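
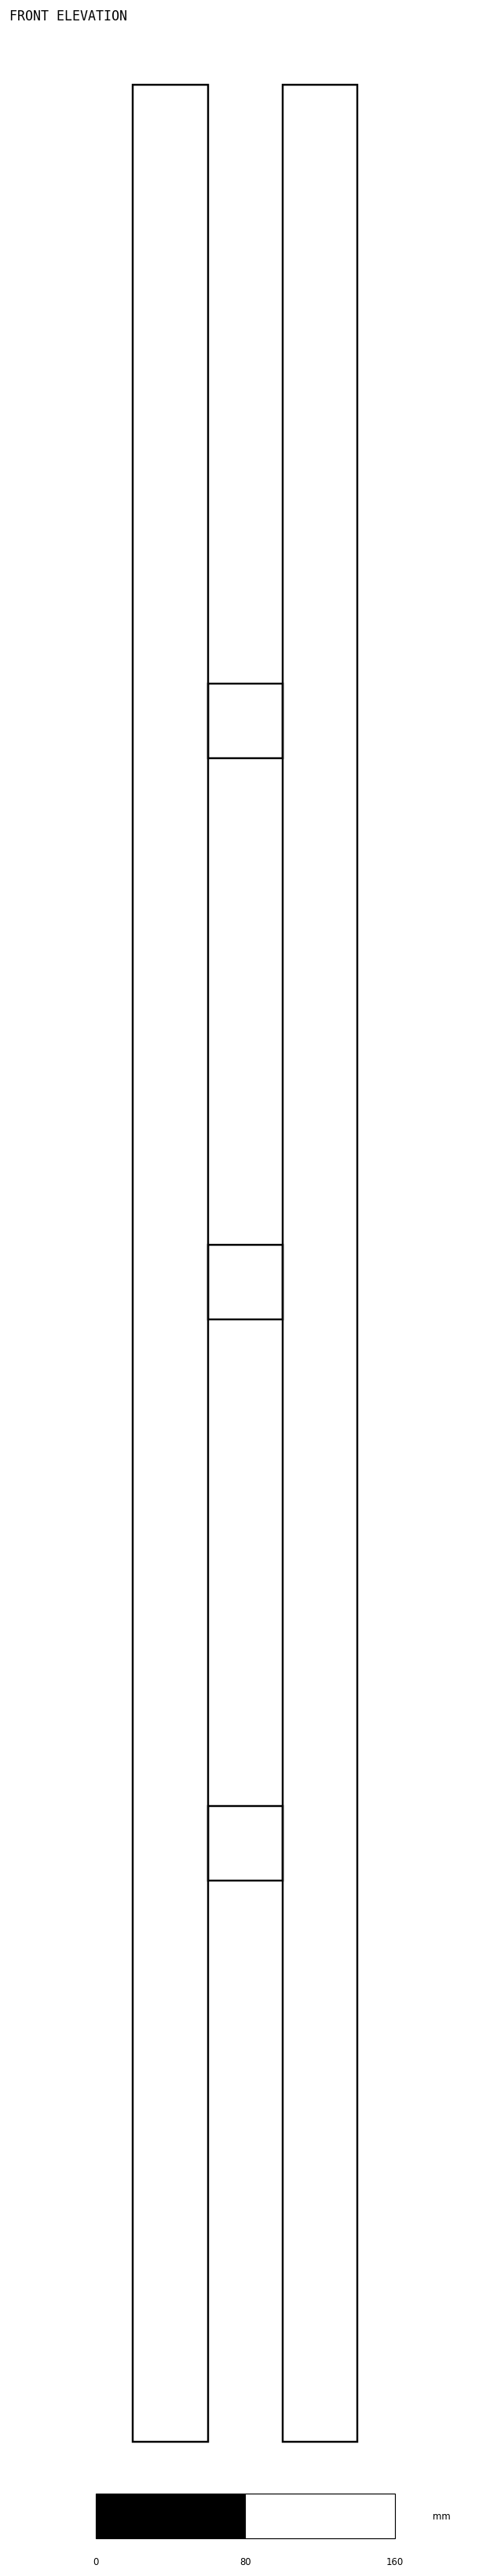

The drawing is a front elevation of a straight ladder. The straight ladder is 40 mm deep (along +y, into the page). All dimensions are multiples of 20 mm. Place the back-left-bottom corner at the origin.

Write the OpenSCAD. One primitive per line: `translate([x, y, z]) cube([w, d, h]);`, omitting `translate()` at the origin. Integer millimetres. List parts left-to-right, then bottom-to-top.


cube([40, 40, 1260]);
translate([40, 0, 300]) cube([40, 40, 40]);
translate([40, 0, 600]) cube([40, 40, 40]);
translate([40, 0, 900]) cube([40, 40, 40]);
translate([80, 0, 0]) cube([40, 40, 1260]);


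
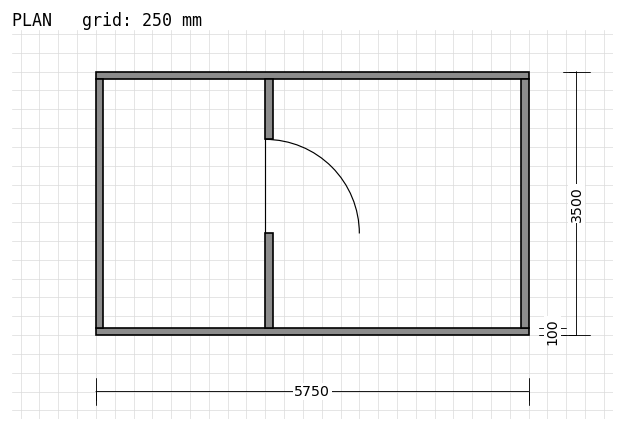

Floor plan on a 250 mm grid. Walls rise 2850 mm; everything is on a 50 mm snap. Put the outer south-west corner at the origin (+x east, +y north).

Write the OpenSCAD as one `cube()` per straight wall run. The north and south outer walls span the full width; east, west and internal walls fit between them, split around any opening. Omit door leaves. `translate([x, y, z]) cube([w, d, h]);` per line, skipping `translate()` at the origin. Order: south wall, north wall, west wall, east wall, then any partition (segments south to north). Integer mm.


cube([5750, 100, 2850]);
translate([0, 3400, 0]) cube([5750, 100, 2850]);
translate([0, 100, 0]) cube([100, 3300, 2850]);
translate([5650, 100, 0]) cube([100, 3300, 2850]);
translate([2250, 100, 0]) cube([100, 1250, 2850]);
translate([2250, 2600, 0]) cube([100, 800, 2850]);


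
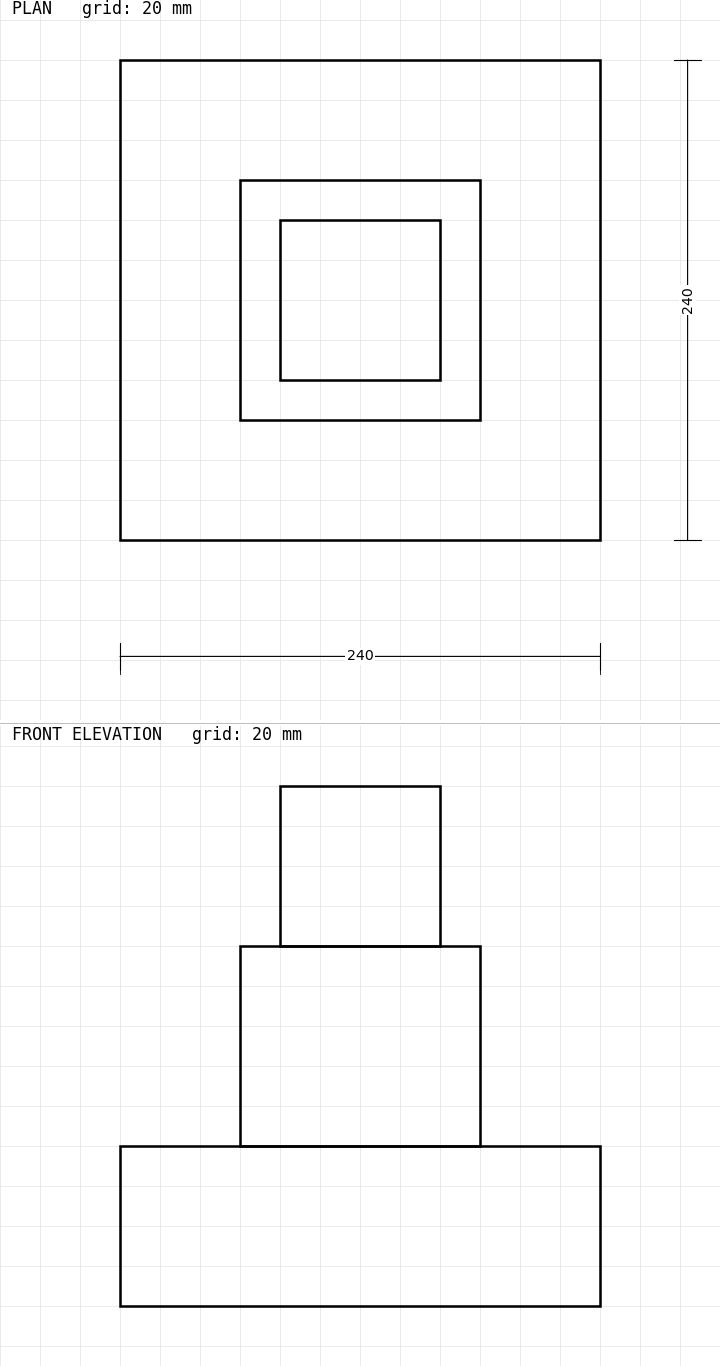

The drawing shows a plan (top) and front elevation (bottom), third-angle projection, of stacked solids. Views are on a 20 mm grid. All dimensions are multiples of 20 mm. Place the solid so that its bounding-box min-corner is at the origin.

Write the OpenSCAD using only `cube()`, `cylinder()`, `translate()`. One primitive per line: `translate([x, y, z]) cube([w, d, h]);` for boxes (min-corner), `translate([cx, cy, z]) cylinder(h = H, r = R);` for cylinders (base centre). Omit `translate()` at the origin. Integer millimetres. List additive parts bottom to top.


cube([240, 240, 80]);
translate([60, 60, 80]) cube([120, 120, 100]);
translate([80, 80, 180]) cube([80, 80, 80]);


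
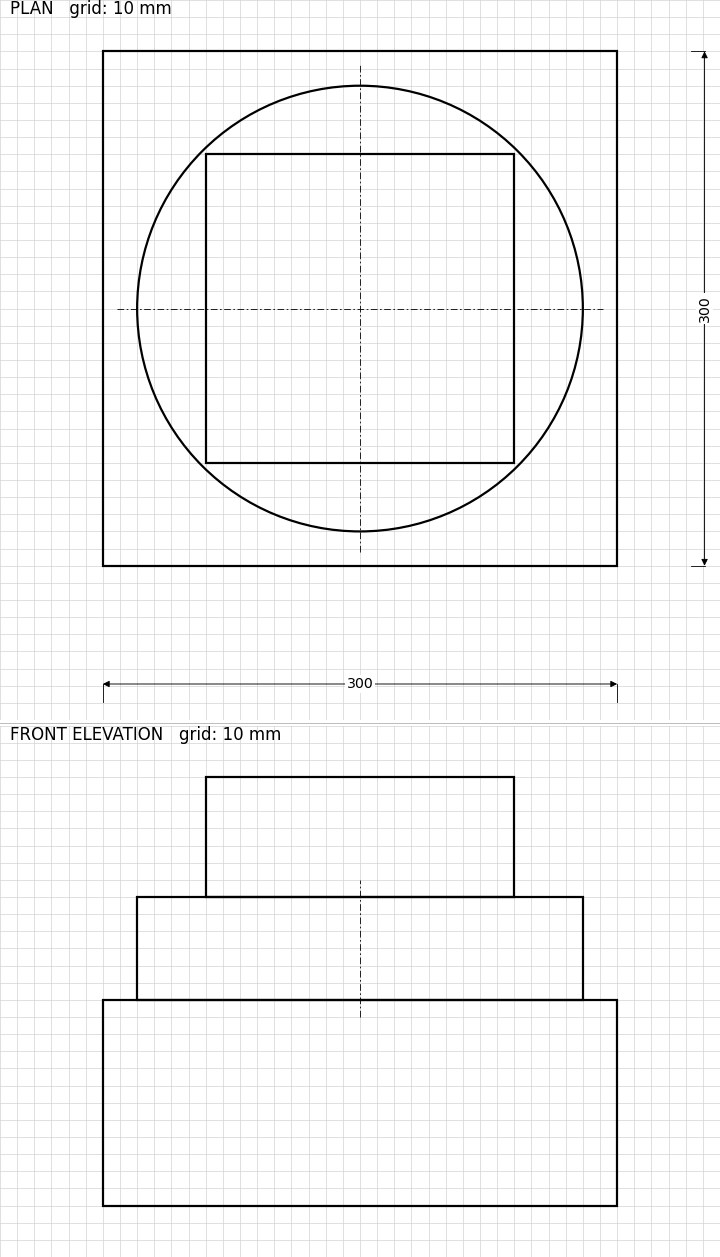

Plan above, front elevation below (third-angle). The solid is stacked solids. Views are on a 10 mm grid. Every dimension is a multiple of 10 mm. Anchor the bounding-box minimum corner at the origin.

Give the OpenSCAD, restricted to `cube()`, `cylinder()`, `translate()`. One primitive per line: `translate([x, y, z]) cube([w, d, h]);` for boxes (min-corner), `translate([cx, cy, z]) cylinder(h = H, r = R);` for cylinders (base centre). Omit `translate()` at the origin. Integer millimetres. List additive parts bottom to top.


cube([300, 300, 120]);
translate([150, 150, 120]) cylinder(h = 60, r = 130);
translate([60, 60, 180]) cube([180, 180, 70]);


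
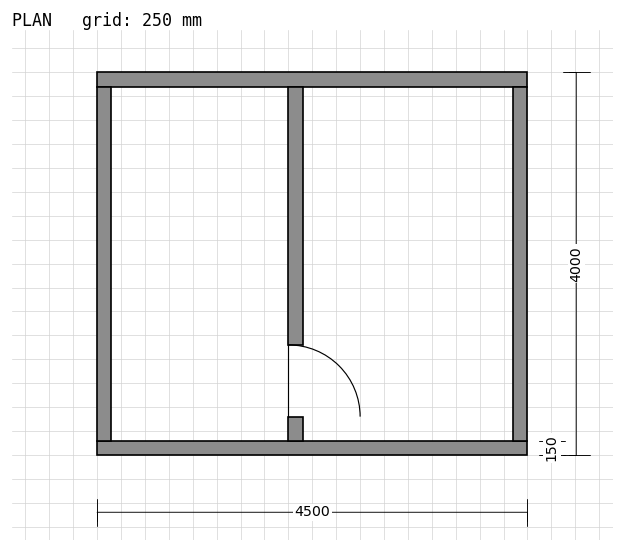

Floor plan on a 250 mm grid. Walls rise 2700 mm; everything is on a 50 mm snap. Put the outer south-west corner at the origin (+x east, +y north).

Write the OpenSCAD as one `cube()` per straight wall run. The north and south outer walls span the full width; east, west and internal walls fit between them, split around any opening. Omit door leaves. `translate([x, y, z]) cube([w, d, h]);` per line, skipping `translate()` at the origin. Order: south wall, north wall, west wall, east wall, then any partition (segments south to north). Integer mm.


cube([4500, 150, 2700]);
translate([0, 3850, 0]) cube([4500, 150, 2700]);
translate([0, 150, 0]) cube([150, 3700, 2700]);
translate([4350, 150, 0]) cube([150, 3700, 2700]);
translate([2000, 150, 0]) cube([150, 250, 2700]);
translate([2000, 1150, 0]) cube([150, 2700, 2700]);


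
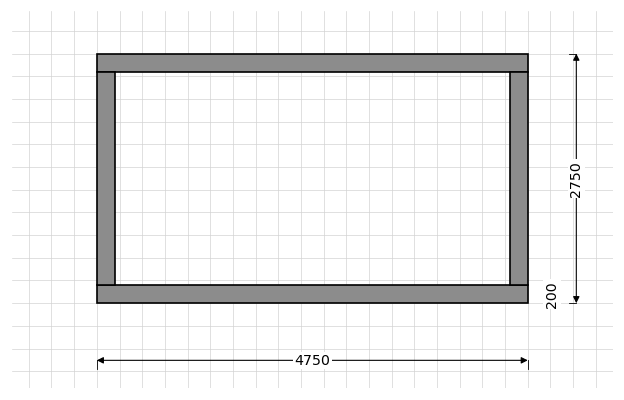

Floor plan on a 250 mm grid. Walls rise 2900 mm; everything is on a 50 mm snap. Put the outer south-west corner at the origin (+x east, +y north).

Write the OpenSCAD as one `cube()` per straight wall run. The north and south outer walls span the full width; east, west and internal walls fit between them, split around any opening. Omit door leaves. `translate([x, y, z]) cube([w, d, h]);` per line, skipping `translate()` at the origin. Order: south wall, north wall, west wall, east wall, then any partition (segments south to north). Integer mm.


cube([4750, 200, 2900]);
translate([0, 2550, 0]) cube([4750, 200, 2900]);
translate([0, 200, 0]) cube([200, 2350, 2900]);
translate([4550, 200, 0]) cube([200, 2350, 2900]);


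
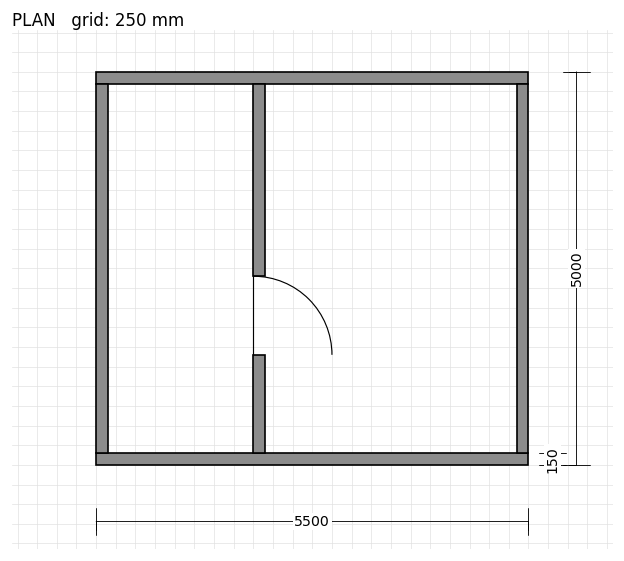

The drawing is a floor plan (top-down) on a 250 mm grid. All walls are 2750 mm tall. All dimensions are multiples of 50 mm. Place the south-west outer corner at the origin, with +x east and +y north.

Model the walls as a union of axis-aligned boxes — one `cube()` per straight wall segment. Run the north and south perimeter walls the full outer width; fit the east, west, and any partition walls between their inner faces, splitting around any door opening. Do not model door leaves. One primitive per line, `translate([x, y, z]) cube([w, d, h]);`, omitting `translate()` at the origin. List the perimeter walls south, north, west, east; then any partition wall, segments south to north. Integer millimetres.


cube([5500, 150, 2750]);
translate([0, 4850, 0]) cube([5500, 150, 2750]);
translate([0, 150, 0]) cube([150, 4700, 2750]);
translate([5350, 150, 0]) cube([150, 4700, 2750]);
translate([2000, 150, 0]) cube([150, 1250, 2750]);
translate([2000, 2400, 0]) cube([150, 2450, 2750]);


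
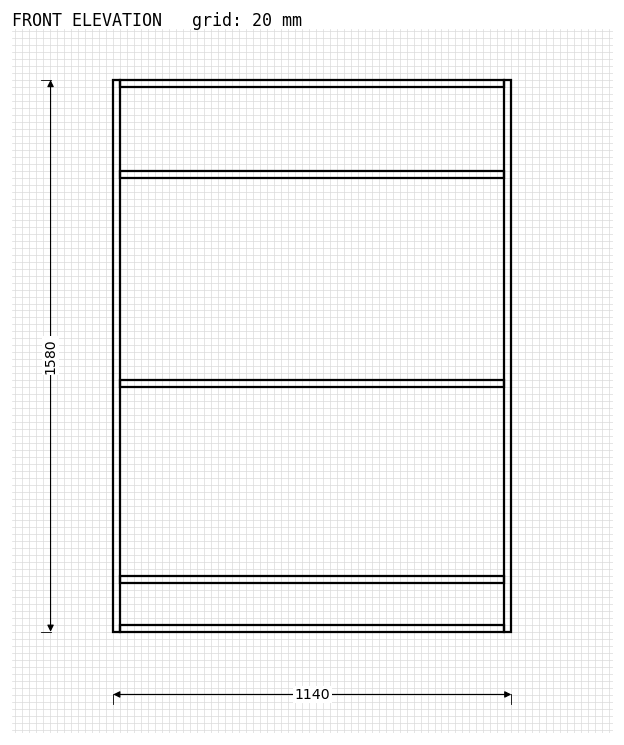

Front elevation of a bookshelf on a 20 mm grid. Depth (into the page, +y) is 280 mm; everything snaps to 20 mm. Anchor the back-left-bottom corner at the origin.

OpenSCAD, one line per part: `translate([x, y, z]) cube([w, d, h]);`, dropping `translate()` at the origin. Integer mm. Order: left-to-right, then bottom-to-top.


cube([20, 280, 1580]);
translate([20, 0, 0]) cube([1100, 280, 20]);
translate([20, 0, 140]) cube([1100, 280, 20]);
translate([20, 0, 700]) cube([1100, 280, 20]);
translate([20, 0, 1300]) cube([1100, 280, 20]);
translate([20, 0, 1560]) cube([1100, 280, 20]);
translate([1120, 0, 0]) cube([20, 280, 1580]);


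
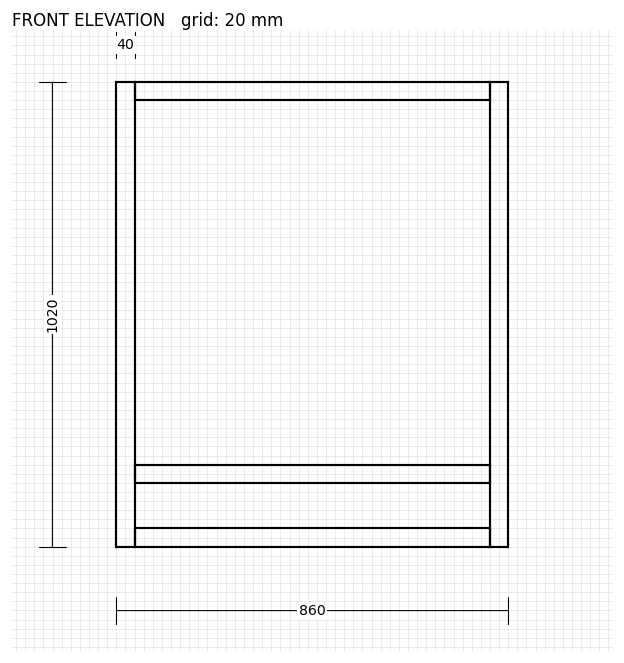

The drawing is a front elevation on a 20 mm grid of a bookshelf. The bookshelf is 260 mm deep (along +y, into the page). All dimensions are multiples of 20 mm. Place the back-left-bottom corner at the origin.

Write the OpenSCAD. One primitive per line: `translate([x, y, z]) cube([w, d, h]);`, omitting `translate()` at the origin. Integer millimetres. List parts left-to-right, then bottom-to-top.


cube([40, 260, 1020]);
translate([40, 0, 0]) cube([780, 260, 40]);
translate([40, 0, 140]) cube([780, 260, 40]);
translate([40, 0, 980]) cube([780, 260, 40]);
translate([820, 0, 0]) cube([40, 260, 1020]);


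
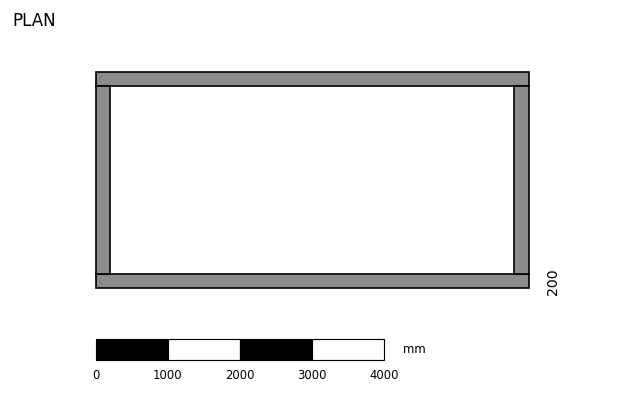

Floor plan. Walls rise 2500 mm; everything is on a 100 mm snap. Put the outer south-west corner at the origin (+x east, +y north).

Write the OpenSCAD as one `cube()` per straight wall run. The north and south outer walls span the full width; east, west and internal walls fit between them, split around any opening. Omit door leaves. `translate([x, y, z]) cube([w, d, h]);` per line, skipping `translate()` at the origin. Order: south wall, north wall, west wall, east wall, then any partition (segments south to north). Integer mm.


cube([6000, 200, 2500]);
translate([0, 2800, 0]) cube([6000, 200, 2500]);
translate([0, 200, 0]) cube([200, 2600, 2500]);
translate([5800, 200, 0]) cube([200, 2600, 2500]);


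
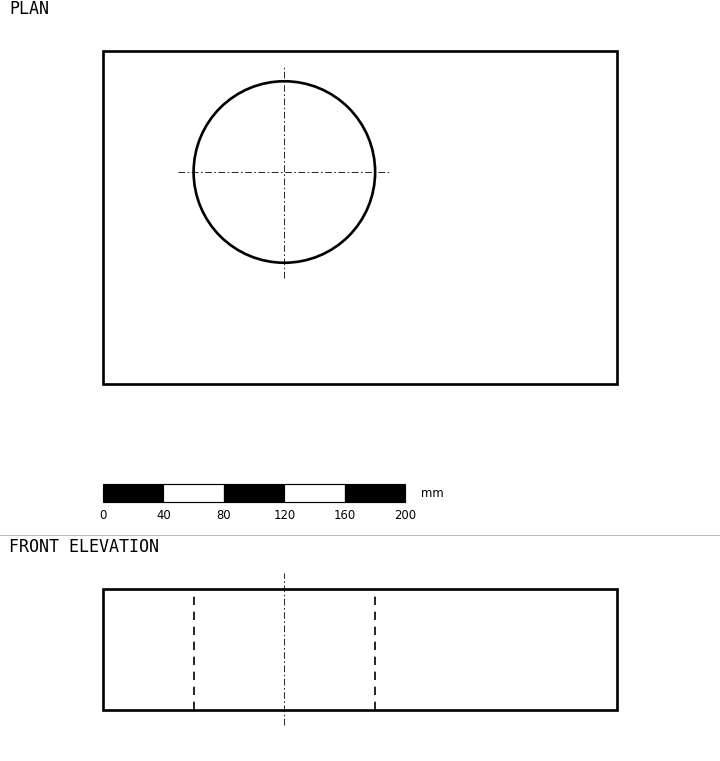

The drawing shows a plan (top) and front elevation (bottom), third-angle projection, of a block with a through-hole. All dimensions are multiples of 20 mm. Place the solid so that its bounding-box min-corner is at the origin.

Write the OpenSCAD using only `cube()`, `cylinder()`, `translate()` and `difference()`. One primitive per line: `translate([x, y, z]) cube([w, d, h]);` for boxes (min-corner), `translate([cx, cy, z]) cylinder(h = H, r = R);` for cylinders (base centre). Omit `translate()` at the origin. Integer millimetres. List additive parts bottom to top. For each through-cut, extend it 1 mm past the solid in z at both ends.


difference() {
  cube([340, 220, 80]);
  translate([120, 140, -1]) cylinder(h = 82, r = 60);
}


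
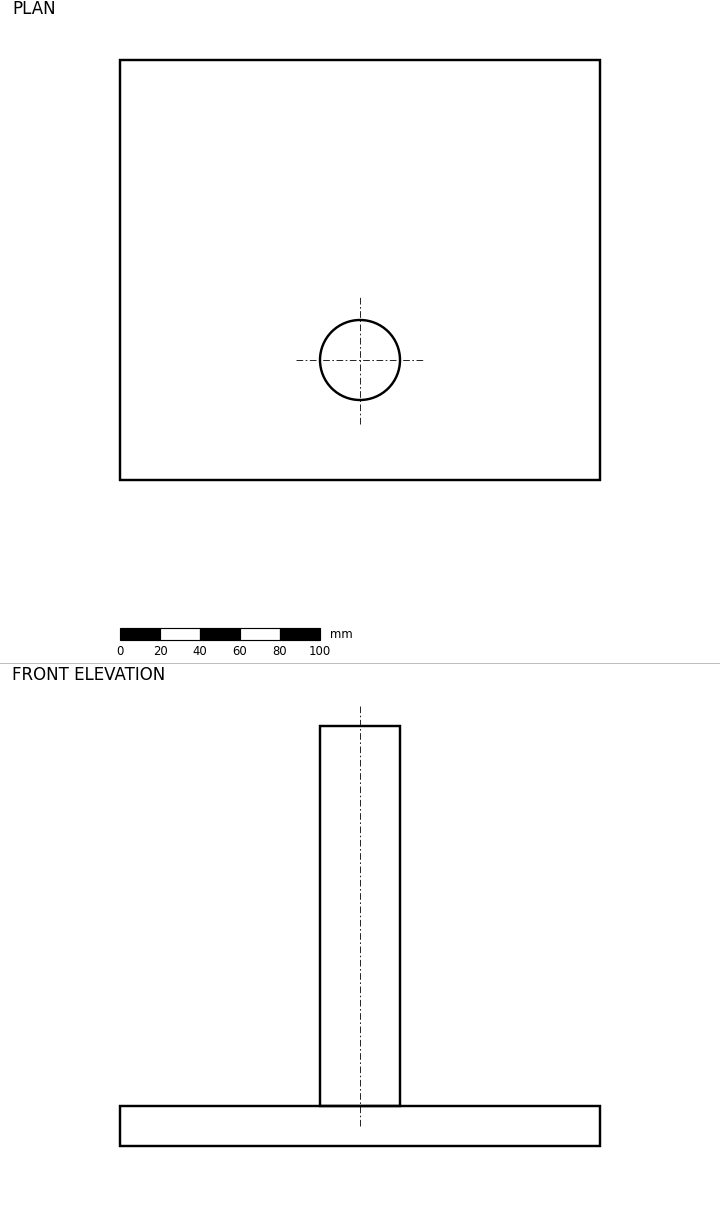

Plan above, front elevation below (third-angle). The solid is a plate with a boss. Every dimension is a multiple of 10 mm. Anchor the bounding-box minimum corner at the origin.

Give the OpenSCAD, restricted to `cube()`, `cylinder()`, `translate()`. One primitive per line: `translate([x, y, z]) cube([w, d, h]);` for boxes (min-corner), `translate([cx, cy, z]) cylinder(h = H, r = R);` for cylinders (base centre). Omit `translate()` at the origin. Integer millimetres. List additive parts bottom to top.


cube([240, 210, 20]);
translate([120, 60, 20]) cylinder(h = 190, r = 20);


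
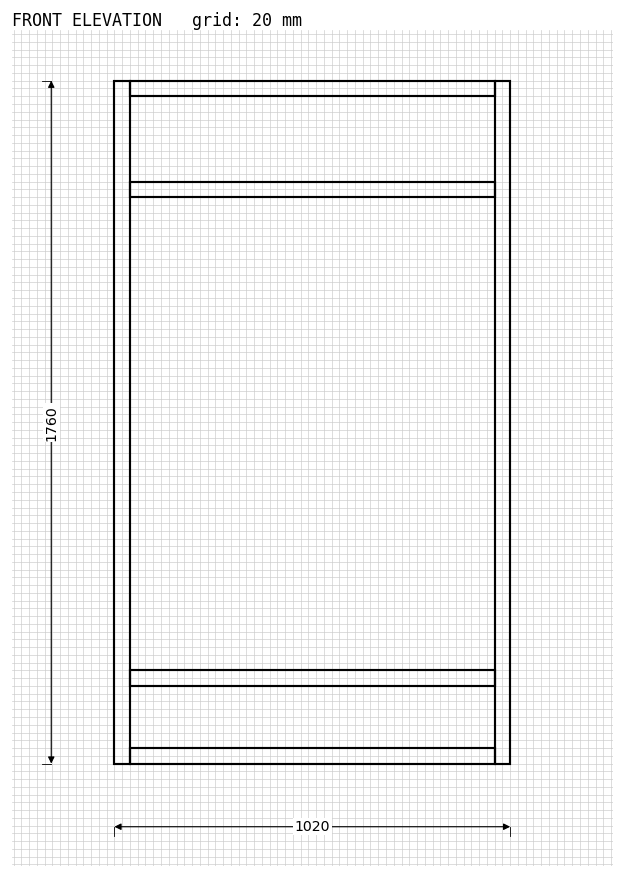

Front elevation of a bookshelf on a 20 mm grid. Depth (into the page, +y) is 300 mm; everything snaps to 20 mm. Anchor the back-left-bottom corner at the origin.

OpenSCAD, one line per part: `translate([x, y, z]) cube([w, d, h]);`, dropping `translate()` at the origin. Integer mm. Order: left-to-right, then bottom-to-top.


cube([40, 300, 1760]);
translate([40, 0, 0]) cube([940, 300, 40]);
translate([40, 0, 200]) cube([940, 300, 40]);
translate([40, 0, 1460]) cube([940, 300, 40]);
translate([40, 0, 1720]) cube([940, 300, 40]);
translate([980, 0, 0]) cube([40, 300, 1760]);


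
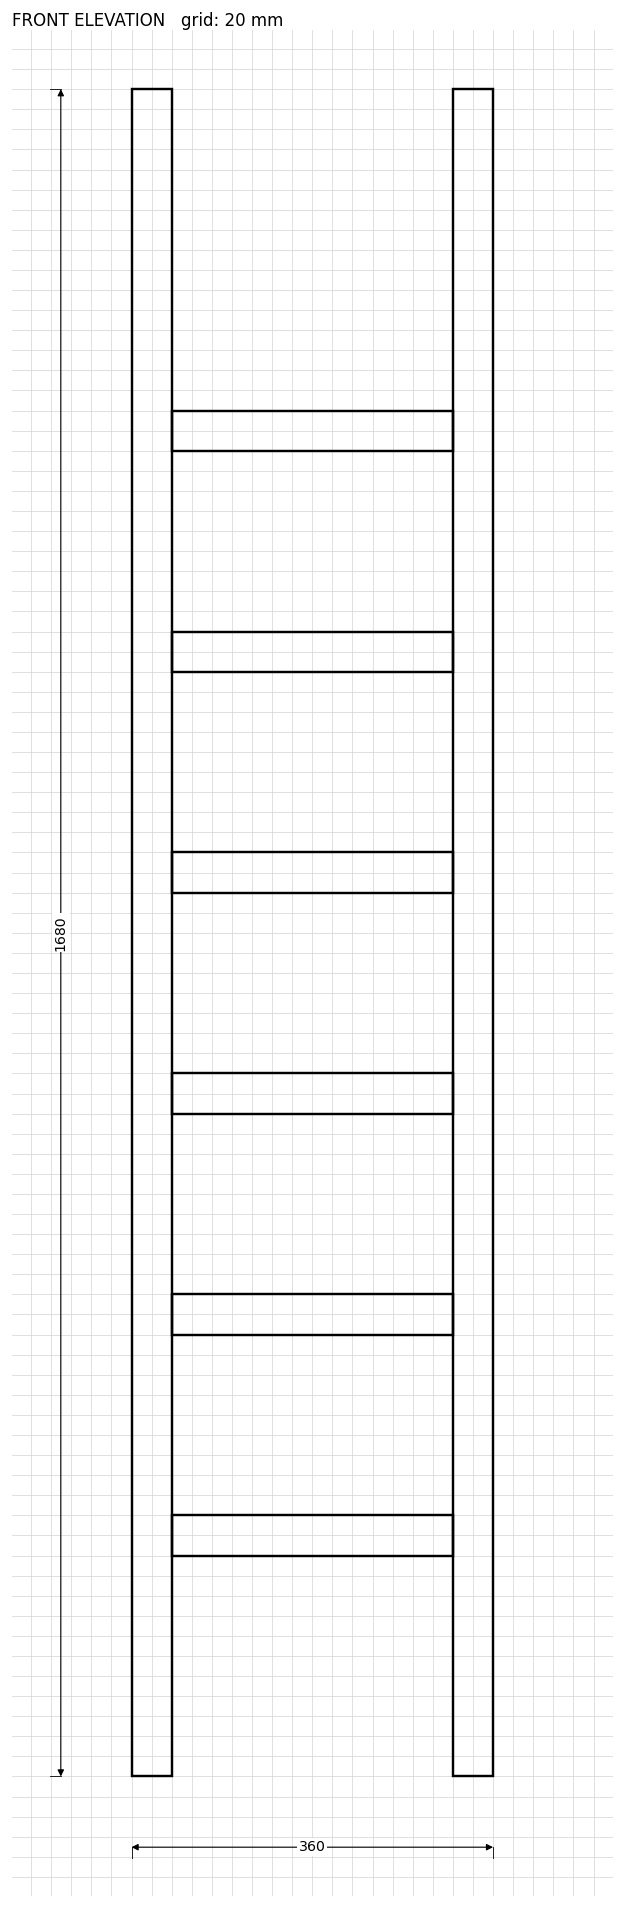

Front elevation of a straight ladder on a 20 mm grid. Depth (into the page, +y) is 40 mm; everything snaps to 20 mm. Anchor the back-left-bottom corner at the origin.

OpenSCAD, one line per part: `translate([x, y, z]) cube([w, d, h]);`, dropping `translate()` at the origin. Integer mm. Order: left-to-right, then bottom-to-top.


cube([40, 40, 1680]);
translate([40, 0, 220]) cube([280, 40, 40]);
translate([40, 0, 440]) cube([280, 40, 40]);
translate([40, 0, 660]) cube([280, 40, 40]);
translate([40, 0, 880]) cube([280, 40, 40]);
translate([40, 0, 1100]) cube([280, 40, 40]);
translate([40, 0, 1320]) cube([280, 40, 40]);
translate([320, 0, 0]) cube([40, 40, 1680]);


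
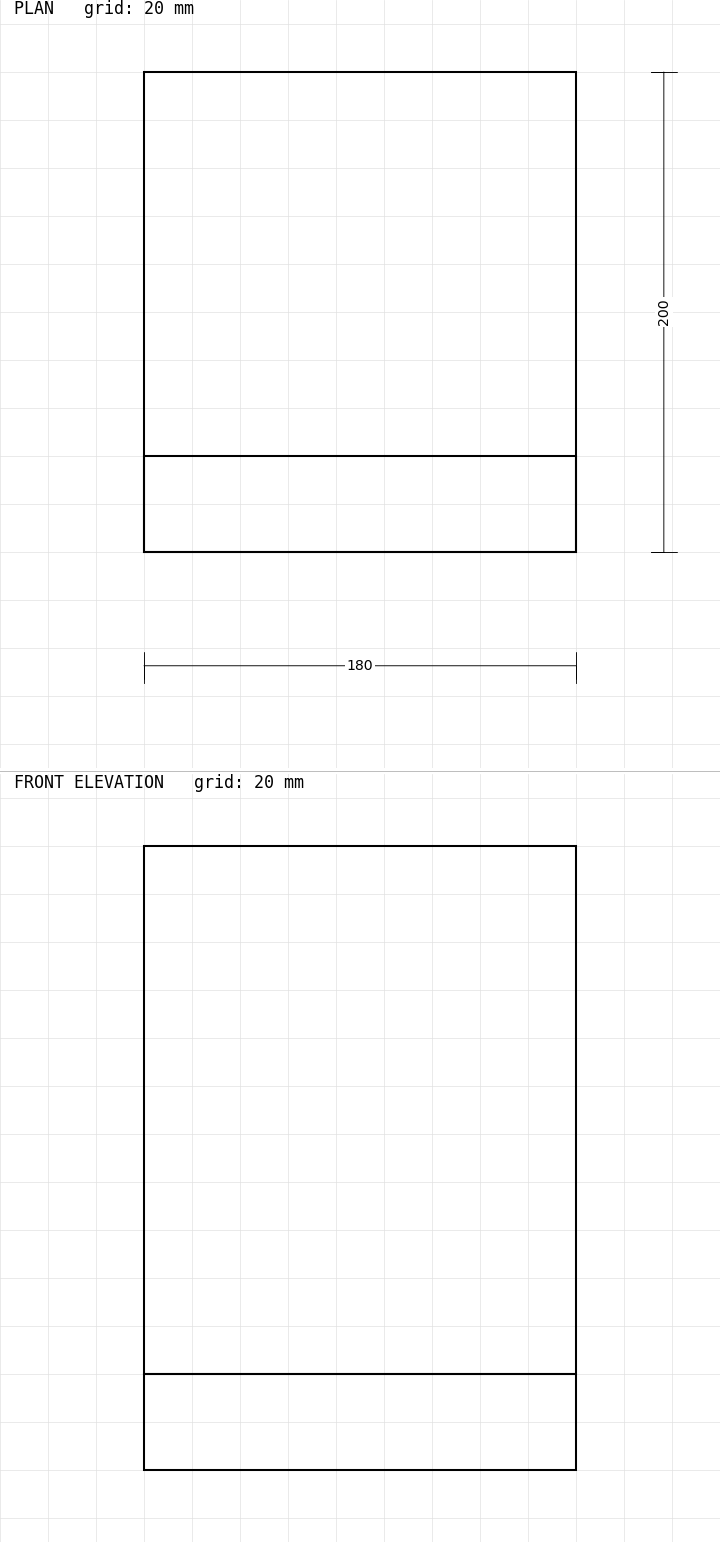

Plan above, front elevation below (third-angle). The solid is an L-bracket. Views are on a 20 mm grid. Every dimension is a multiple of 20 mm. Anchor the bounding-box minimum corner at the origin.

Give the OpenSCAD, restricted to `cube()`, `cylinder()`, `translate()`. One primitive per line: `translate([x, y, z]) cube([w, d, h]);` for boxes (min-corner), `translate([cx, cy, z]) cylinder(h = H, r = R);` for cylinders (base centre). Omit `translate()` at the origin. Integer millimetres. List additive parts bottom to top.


cube([180, 200, 40]);
translate([0, 0, 40]) cube([180, 40, 220]);


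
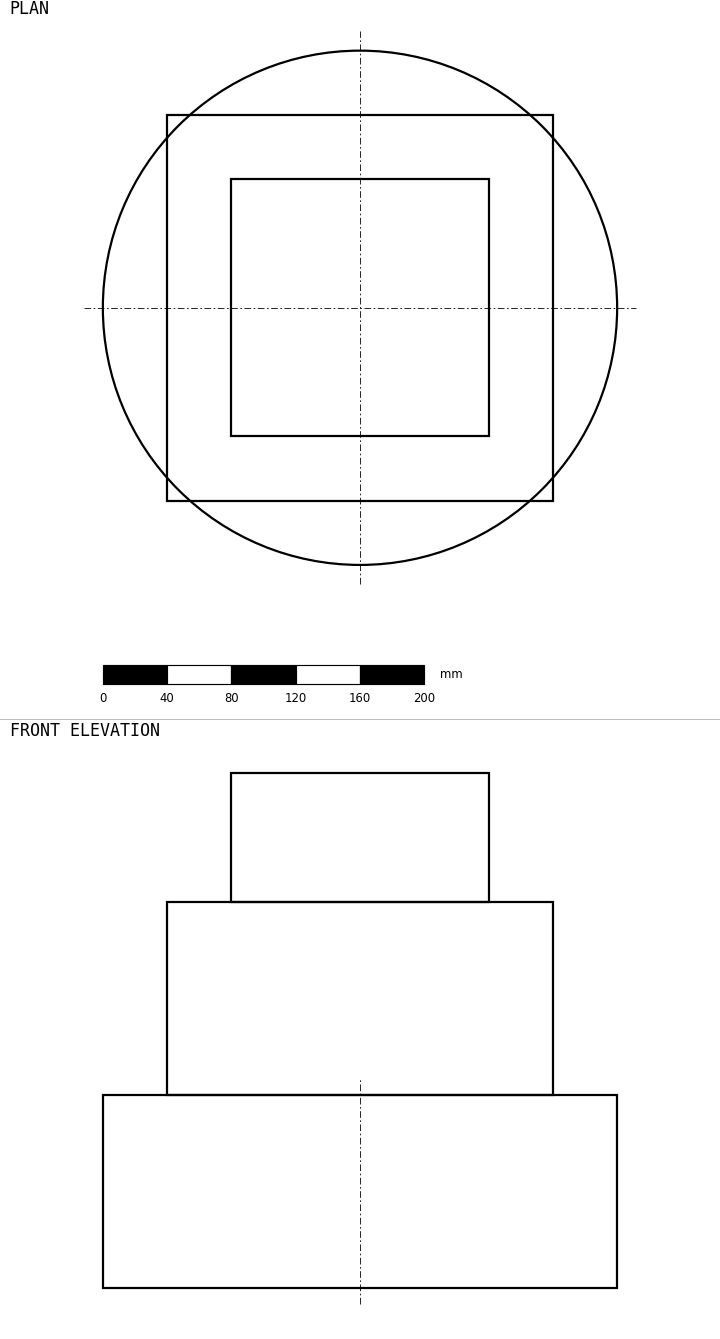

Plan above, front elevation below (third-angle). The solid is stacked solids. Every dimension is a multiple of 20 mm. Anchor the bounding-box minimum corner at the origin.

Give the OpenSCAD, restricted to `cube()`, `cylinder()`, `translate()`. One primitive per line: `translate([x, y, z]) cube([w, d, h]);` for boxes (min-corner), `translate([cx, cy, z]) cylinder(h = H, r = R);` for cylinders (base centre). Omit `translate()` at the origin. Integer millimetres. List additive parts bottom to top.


translate([160, 160, 0]) cylinder(h = 120, r = 160);
translate([40, 40, 120]) cube([240, 240, 120]);
translate([80, 80, 240]) cube([160, 160, 80]);


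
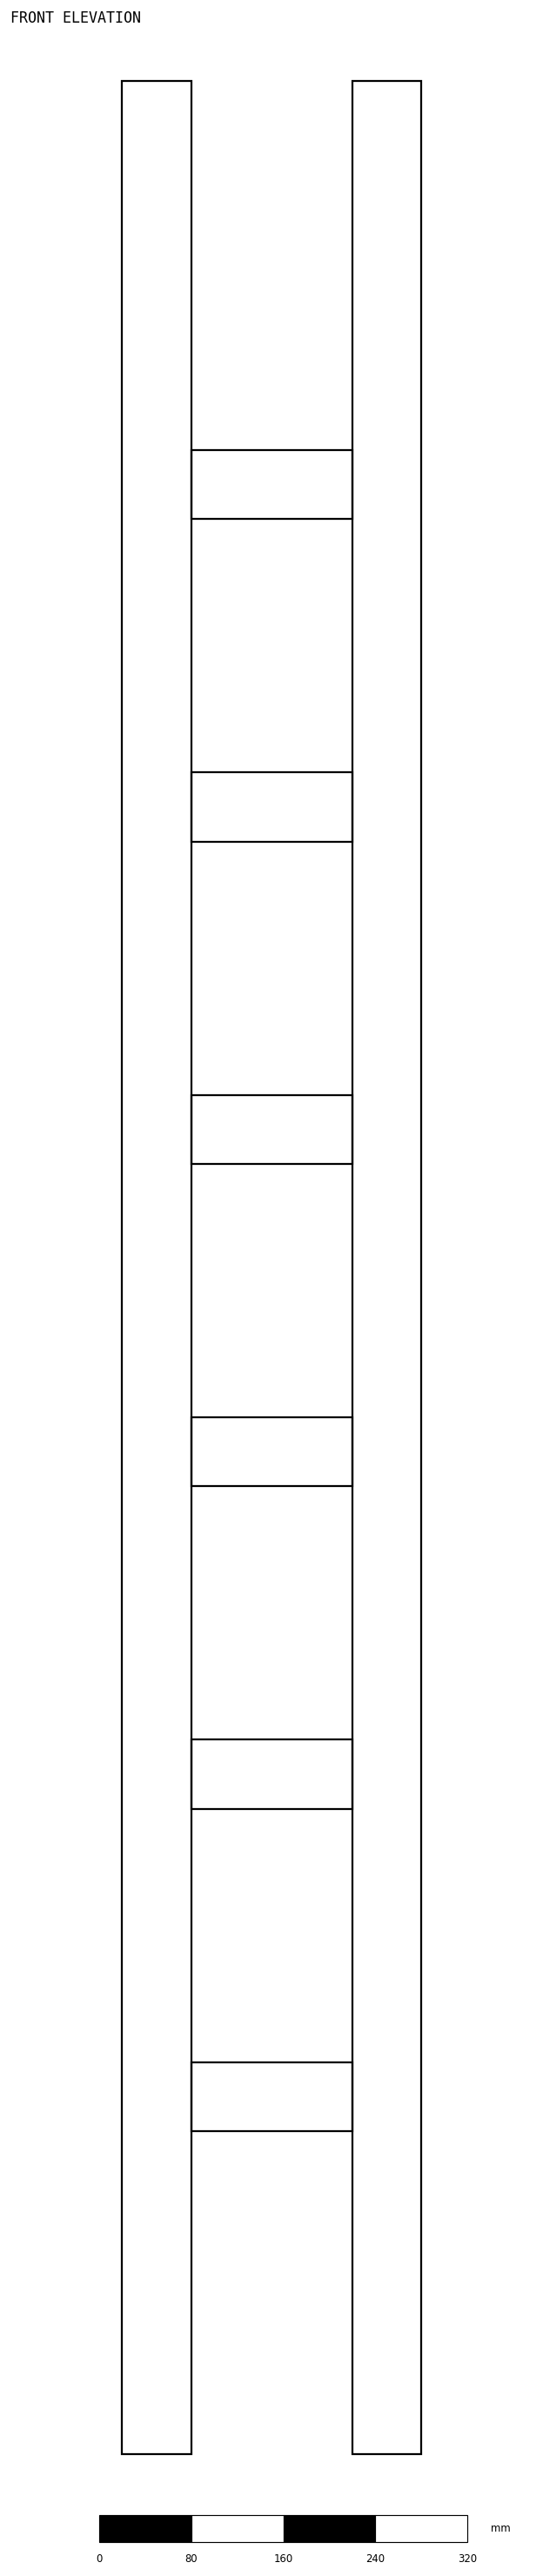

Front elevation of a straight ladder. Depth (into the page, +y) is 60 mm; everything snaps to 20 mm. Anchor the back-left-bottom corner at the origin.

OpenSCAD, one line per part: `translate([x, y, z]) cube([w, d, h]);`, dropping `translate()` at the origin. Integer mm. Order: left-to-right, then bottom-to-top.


cube([60, 60, 2060]);
translate([60, 0, 280]) cube([140, 60, 60]);
translate([60, 0, 560]) cube([140, 60, 60]);
translate([60, 0, 840]) cube([140, 60, 60]);
translate([60, 0, 1120]) cube([140, 60, 60]);
translate([60, 0, 1400]) cube([140, 60, 60]);
translate([60, 0, 1680]) cube([140, 60, 60]);
translate([200, 0, 0]) cube([60, 60, 2060]);


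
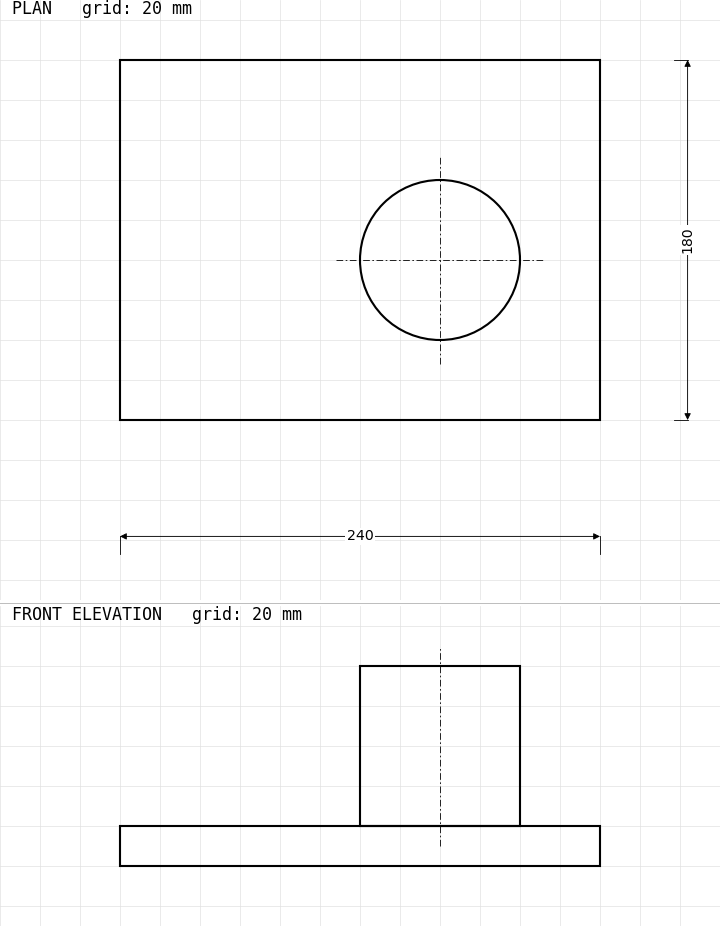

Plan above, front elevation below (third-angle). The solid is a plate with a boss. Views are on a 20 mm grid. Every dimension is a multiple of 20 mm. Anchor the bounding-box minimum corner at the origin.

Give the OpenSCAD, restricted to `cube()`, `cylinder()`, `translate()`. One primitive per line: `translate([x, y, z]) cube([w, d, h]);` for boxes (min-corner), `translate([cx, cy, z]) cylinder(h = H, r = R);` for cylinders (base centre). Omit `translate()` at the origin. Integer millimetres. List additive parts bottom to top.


cube([240, 180, 20]);
translate([160, 80, 20]) cylinder(h = 80, r = 40);


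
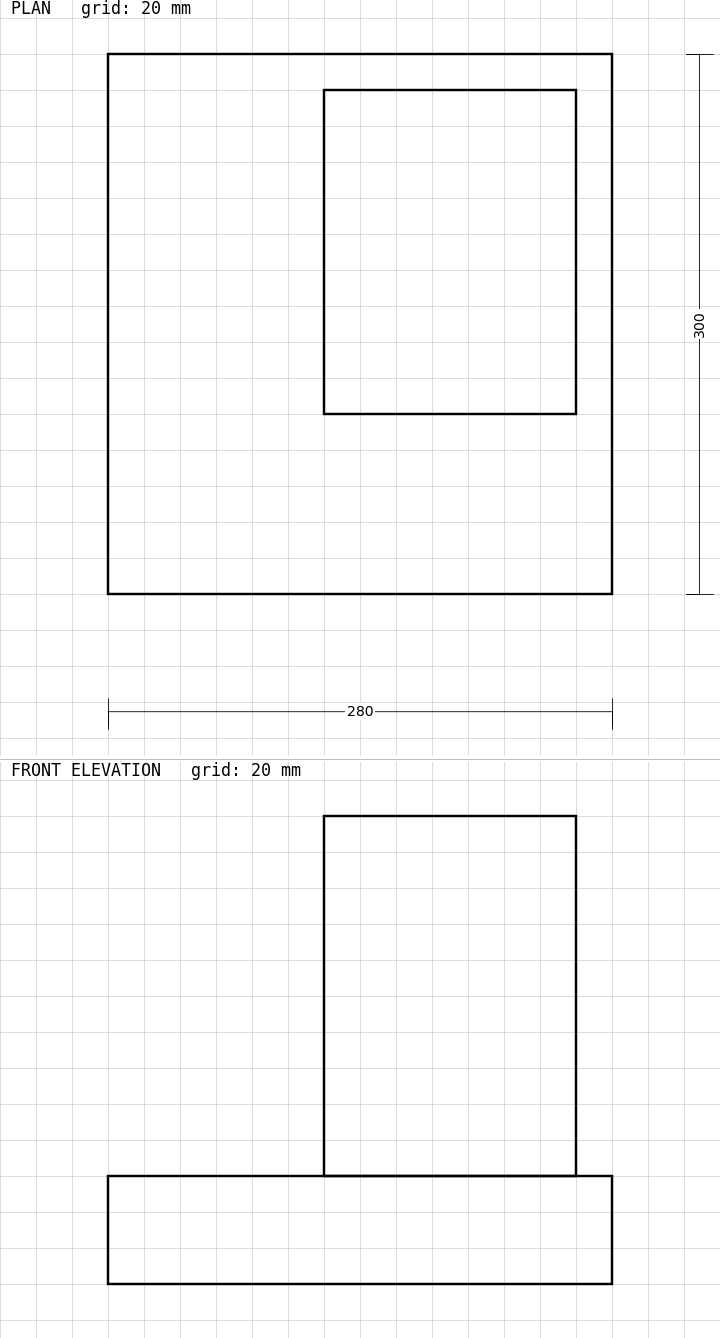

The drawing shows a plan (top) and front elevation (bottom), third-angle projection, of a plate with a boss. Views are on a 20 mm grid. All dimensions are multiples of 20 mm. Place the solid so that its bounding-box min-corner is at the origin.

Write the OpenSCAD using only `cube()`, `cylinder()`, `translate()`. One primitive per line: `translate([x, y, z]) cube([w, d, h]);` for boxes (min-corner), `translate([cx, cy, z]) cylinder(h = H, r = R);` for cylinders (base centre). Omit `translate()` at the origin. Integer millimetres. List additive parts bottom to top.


cube([280, 300, 60]);
translate([120, 100, 60]) cube([140, 180, 200]);


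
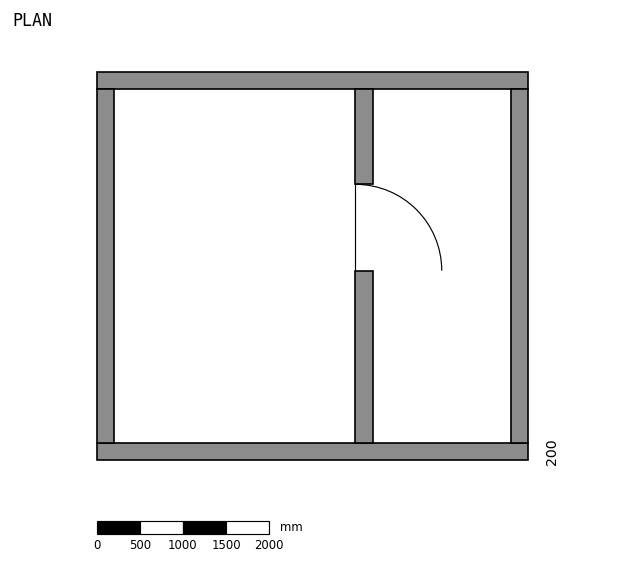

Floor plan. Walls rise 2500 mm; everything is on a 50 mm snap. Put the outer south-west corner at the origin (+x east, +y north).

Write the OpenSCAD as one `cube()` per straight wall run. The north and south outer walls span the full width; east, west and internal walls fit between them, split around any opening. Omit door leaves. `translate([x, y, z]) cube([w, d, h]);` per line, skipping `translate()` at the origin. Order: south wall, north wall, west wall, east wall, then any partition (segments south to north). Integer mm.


cube([5000, 200, 2500]);
translate([0, 4300, 0]) cube([5000, 200, 2500]);
translate([0, 200, 0]) cube([200, 4100, 2500]);
translate([4800, 200, 0]) cube([200, 4100, 2500]);
translate([3000, 200, 0]) cube([200, 2000, 2500]);
translate([3000, 3200, 0]) cube([200, 1100, 2500]);


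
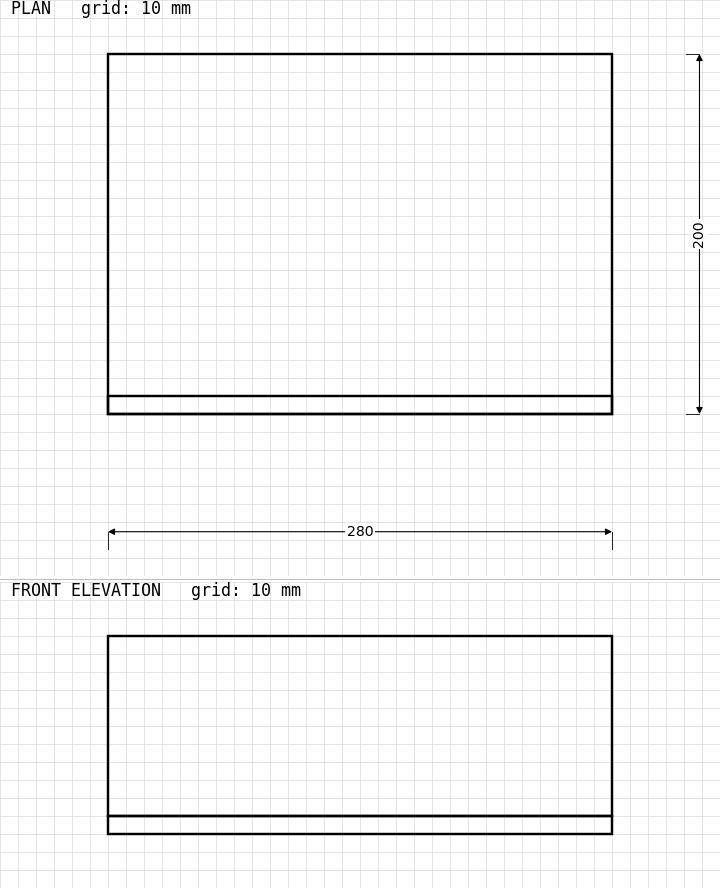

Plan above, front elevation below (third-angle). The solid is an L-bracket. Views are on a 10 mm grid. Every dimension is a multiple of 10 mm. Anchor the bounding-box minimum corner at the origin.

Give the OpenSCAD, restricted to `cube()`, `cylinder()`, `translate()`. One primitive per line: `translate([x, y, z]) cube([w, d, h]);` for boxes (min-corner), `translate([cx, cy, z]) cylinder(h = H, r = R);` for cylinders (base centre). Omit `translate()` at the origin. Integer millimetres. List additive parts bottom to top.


cube([280, 200, 10]);
translate([0, 0, 10]) cube([280, 10, 100]);


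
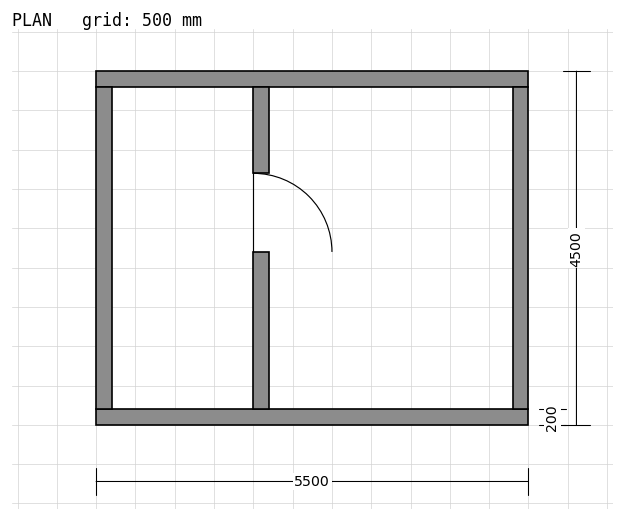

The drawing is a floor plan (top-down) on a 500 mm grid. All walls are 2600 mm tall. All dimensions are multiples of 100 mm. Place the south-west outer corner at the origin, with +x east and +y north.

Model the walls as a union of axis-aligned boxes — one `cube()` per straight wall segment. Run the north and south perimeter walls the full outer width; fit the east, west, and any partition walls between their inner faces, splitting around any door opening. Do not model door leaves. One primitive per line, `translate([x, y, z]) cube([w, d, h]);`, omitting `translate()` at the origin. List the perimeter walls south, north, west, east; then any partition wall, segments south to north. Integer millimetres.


cube([5500, 200, 2600]);
translate([0, 4300, 0]) cube([5500, 200, 2600]);
translate([0, 200, 0]) cube([200, 4100, 2600]);
translate([5300, 200, 0]) cube([200, 4100, 2600]);
translate([2000, 200, 0]) cube([200, 2000, 2600]);
translate([2000, 3200, 0]) cube([200, 1100, 2600]);


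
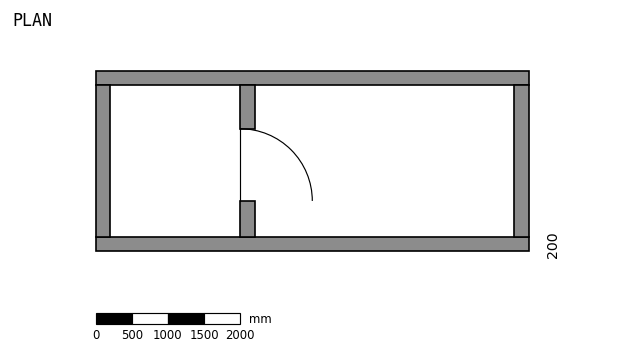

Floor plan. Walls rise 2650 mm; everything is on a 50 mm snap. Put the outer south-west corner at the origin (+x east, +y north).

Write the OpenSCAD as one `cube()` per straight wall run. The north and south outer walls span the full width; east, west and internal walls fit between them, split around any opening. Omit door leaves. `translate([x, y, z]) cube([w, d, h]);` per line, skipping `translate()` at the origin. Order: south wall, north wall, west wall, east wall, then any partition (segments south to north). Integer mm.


cube([6000, 200, 2650]);
translate([0, 2300, 0]) cube([6000, 200, 2650]);
translate([0, 200, 0]) cube([200, 2100, 2650]);
translate([5800, 200, 0]) cube([200, 2100, 2650]);
translate([2000, 200, 0]) cube([200, 500, 2650]);
translate([2000, 1700, 0]) cube([200, 600, 2650]);


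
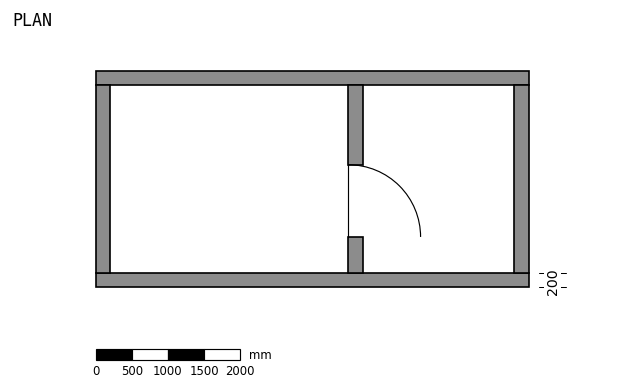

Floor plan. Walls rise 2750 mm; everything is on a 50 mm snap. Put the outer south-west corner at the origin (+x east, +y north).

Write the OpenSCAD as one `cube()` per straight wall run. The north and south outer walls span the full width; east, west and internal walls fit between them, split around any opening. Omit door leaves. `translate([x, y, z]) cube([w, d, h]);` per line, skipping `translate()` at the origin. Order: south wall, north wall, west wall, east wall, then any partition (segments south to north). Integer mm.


cube([6000, 200, 2750]);
translate([0, 2800, 0]) cube([6000, 200, 2750]);
translate([0, 200, 0]) cube([200, 2600, 2750]);
translate([5800, 200, 0]) cube([200, 2600, 2750]);
translate([3500, 200, 0]) cube([200, 500, 2750]);
translate([3500, 1700, 0]) cube([200, 1100, 2750]);


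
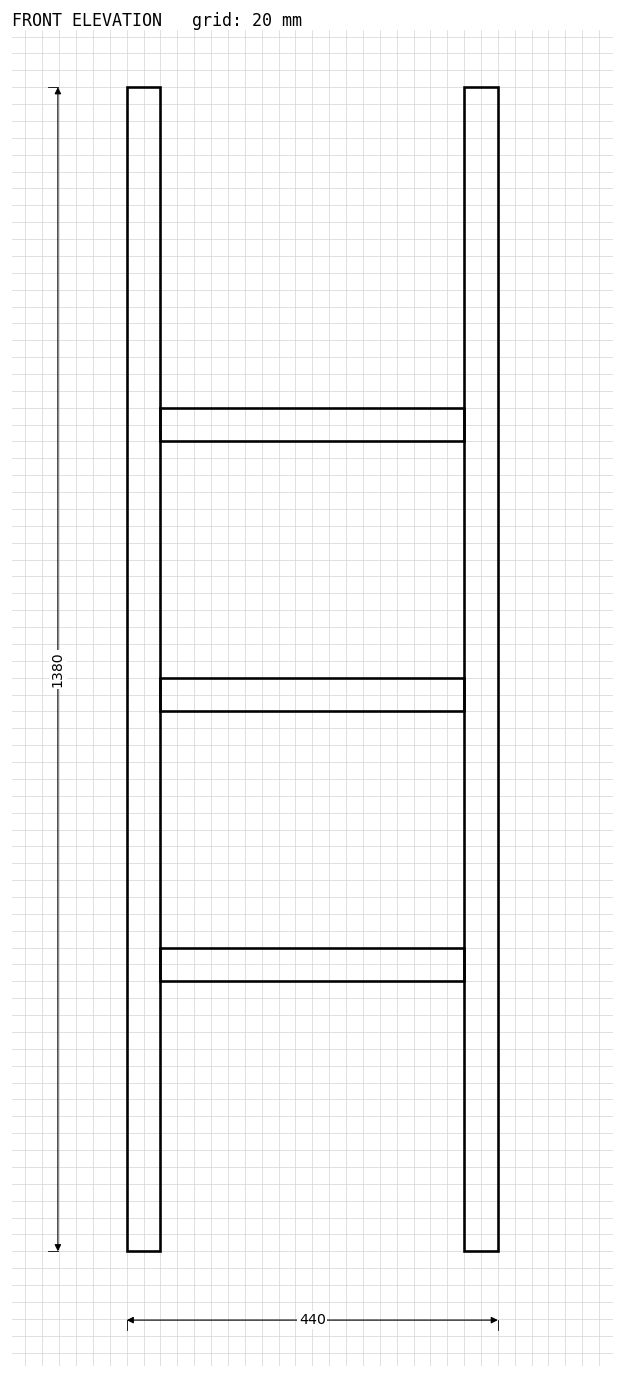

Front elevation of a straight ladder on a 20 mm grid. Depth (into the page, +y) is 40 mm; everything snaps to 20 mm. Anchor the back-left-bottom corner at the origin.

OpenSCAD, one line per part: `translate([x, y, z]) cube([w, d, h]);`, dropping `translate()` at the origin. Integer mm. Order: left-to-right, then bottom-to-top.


cube([40, 40, 1380]);
translate([40, 0, 320]) cube([360, 40, 40]);
translate([40, 0, 640]) cube([360, 40, 40]);
translate([40, 0, 960]) cube([360, 40, 40]);
translate([400, 0, 0]) cube([40, 40, 1380]);


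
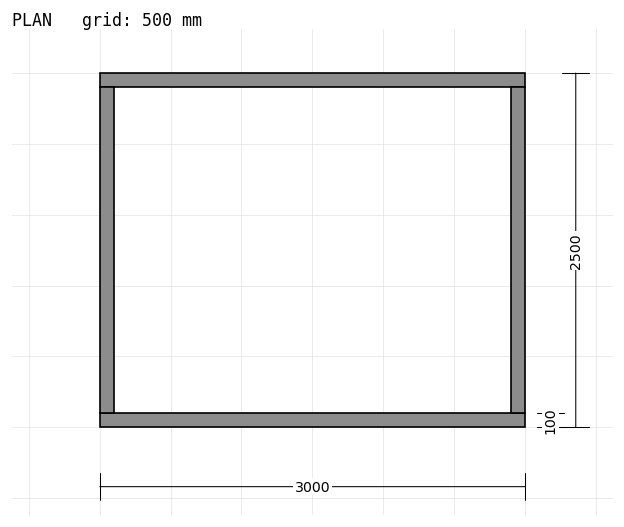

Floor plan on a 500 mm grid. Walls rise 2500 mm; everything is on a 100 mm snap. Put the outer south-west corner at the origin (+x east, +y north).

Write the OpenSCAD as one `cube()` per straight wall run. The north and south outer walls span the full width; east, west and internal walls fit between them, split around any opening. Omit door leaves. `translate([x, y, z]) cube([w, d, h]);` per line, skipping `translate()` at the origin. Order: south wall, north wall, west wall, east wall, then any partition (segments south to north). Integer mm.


cube([3000, 100, 2500]);
translate([0, 2400, 0]) cube([3000, 100, 2500]);
translate([0, 100, 0]) cube([100, 2300, 2500]);
translate([2900, 100, 0]) cube([100, 2300, 2500]);


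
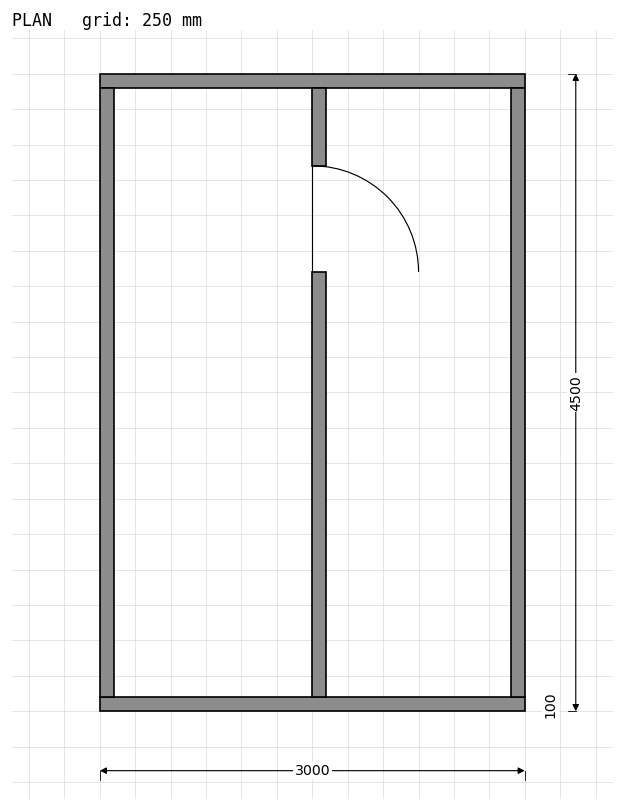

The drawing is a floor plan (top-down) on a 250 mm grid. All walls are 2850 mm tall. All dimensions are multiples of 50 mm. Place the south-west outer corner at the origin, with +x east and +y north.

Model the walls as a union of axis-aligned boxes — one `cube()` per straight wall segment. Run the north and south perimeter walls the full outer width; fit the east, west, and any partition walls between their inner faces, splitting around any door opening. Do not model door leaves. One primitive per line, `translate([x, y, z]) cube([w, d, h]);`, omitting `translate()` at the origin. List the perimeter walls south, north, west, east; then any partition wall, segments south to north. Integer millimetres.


cube([3000, 100, 2850]);
translate([0, 4400, 0]) cube([3000, 100, 2850]);
translate([0, 100, 0]) cube([100, 4300, 2850]);
translate([2900, 100, 0]) cube([100, 4300, 2850]);
translate([1500, 100, 0]) cube([100, 3000, 2850]);
translate([1500, 3850, 0]) cube([100, 550, 2850]);


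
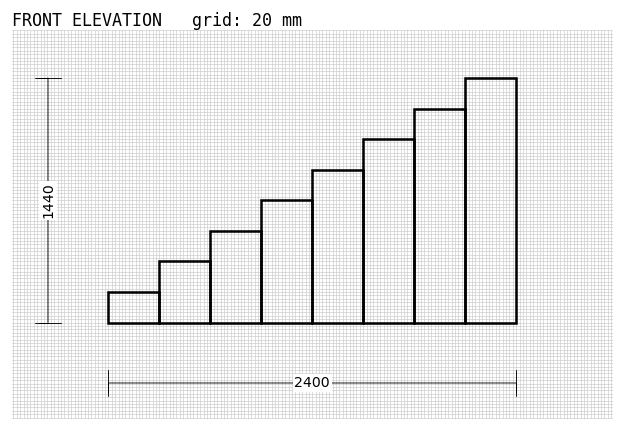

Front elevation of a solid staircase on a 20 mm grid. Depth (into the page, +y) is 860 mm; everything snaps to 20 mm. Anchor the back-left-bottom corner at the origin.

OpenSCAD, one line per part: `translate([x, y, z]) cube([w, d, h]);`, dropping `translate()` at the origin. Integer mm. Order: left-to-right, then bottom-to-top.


cube([300, 860, 180]);
translate([300, 0, 0]) cube([300, 860, 360]);
translate([600, 0, 0]) cube([300, 860, 540]);
translate([900, 0, 0]) cube([300, 860, 720]);
translate([1200, 0, 0]) cube([300, 860, 900]);
translate([1500, 0, 0]) cube([300, 860, 1080]);
translate([1800, 0, 0]) cube([300, 860, 1260]);
translate([2100, 0, 0]) cube([300, 860, 1440]);


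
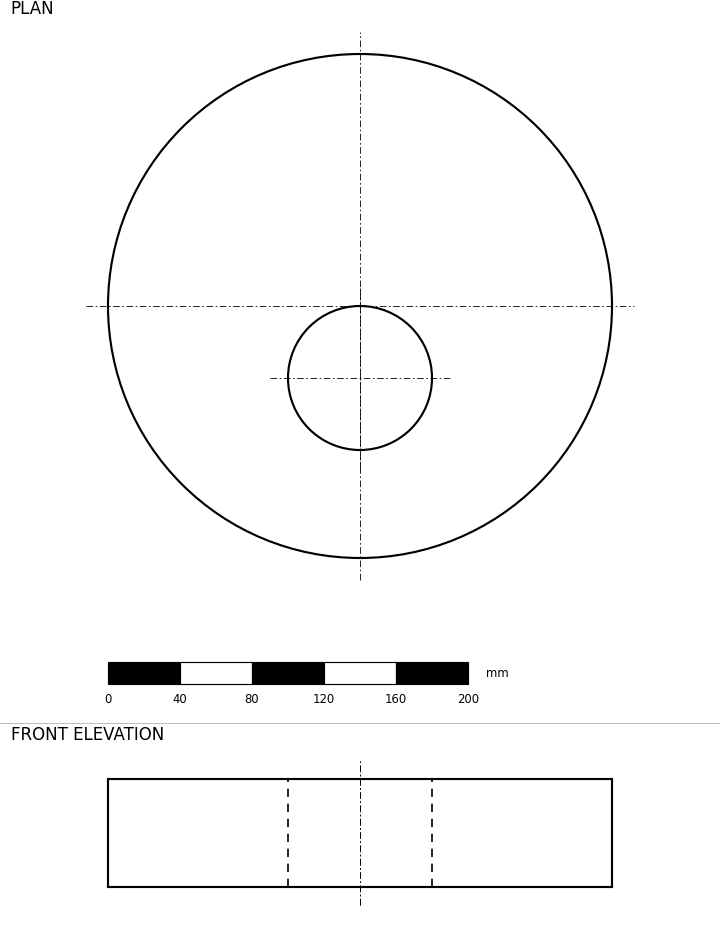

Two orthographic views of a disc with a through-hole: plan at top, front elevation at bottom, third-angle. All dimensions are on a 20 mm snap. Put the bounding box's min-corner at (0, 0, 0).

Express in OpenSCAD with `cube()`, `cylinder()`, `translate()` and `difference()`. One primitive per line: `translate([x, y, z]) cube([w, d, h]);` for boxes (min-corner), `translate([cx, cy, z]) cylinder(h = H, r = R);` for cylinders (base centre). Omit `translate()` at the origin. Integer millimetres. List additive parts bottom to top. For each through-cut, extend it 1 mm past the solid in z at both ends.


difference() {
  translate([140, 140, 0]) cylinder(h = 60, r = 140);
  translate([140, 100, -1]) cylinder(h = 62, r = 40);
}


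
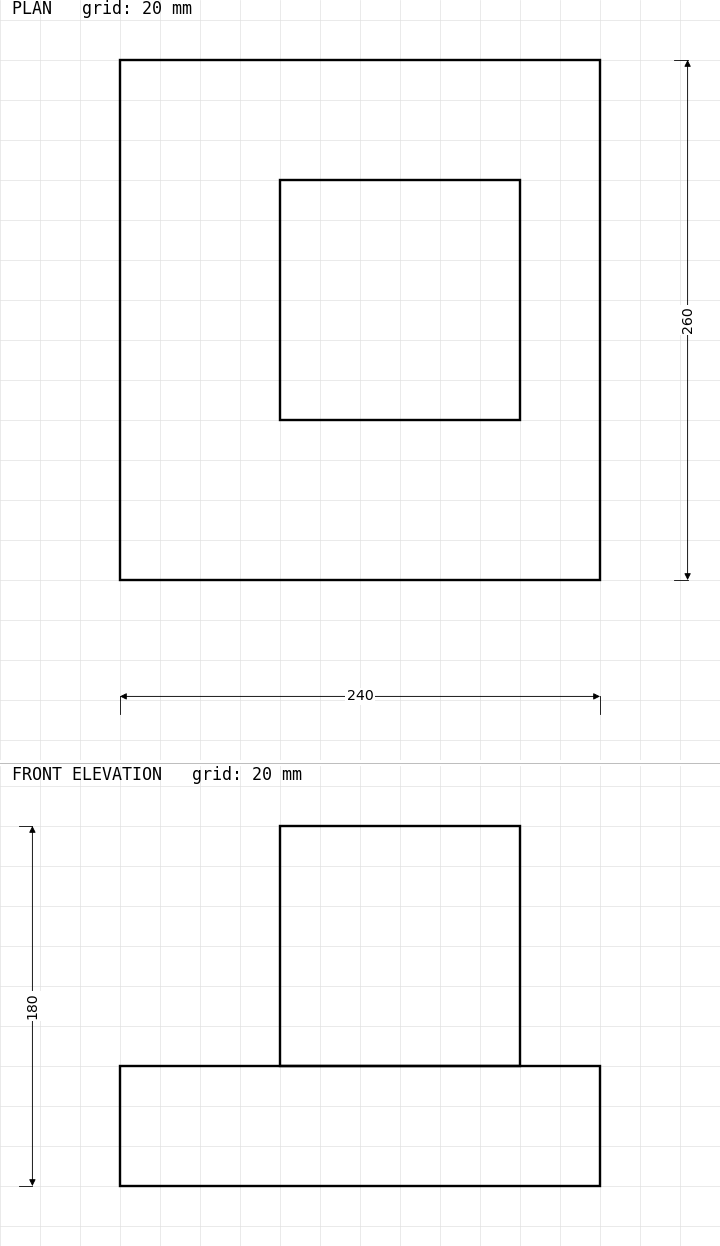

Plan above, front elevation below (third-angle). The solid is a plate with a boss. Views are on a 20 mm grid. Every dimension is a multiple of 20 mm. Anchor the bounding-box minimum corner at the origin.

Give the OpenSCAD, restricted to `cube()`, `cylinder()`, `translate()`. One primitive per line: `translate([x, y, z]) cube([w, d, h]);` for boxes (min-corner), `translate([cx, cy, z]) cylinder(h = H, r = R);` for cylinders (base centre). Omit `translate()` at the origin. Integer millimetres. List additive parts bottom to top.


cube([240, 260, 60]);
translate([80, 80, 60]) cube([120, 120, 120]);


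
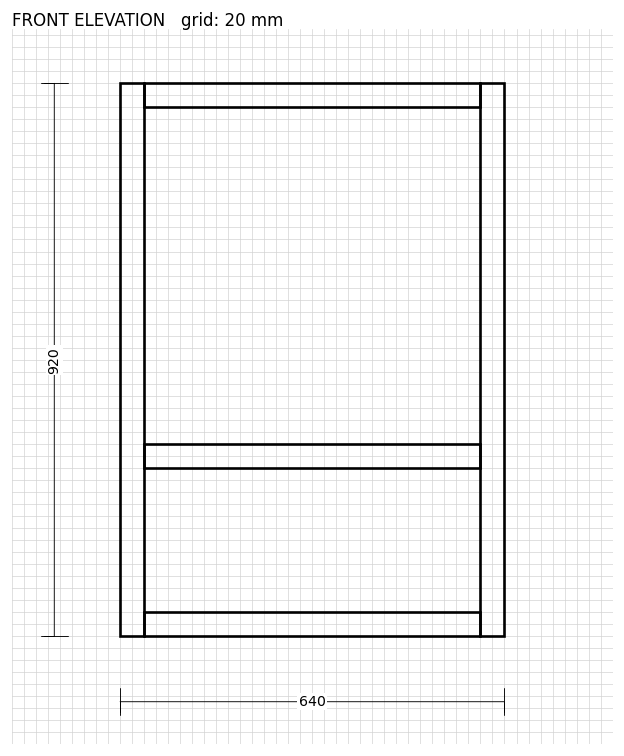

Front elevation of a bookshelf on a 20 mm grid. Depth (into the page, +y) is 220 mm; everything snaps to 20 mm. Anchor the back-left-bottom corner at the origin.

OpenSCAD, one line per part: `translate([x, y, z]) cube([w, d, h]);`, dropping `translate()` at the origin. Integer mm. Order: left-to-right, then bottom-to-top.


cube([40, 220, 920]);
translate([40, 0, 0]) cube([560, 220, 40]);
translate([40, 0, 280]) cube([560, 220, 40]);
translate([40, 0, 880]) cube([560, 220, 40]);
translate([600, 0, 0]) cube([40, 220, 920]);


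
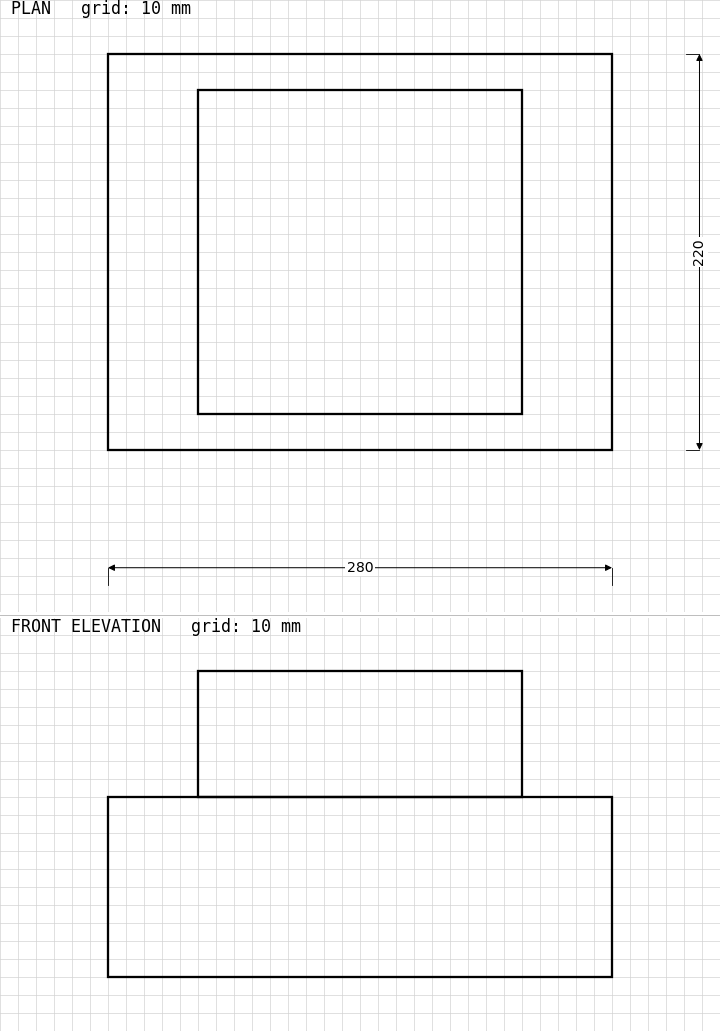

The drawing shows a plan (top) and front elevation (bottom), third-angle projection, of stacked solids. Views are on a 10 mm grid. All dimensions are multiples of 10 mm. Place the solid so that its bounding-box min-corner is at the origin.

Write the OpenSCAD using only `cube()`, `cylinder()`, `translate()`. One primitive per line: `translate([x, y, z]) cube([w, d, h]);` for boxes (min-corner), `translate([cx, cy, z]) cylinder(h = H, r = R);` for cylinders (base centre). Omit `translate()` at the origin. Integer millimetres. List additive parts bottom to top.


cube([280, 220, 100]);
translate([50, 20, 100]) cube([180, 180, 70]);


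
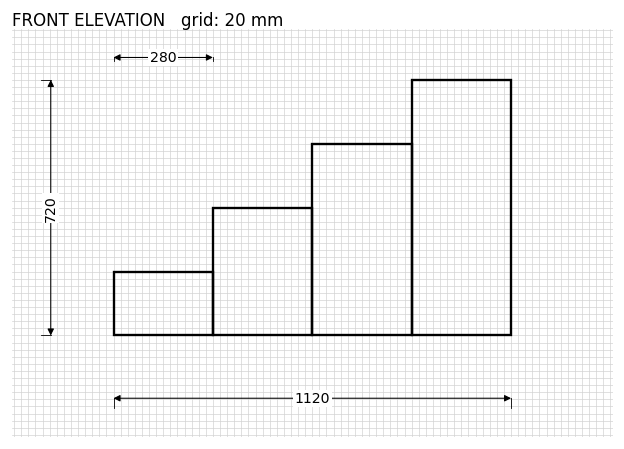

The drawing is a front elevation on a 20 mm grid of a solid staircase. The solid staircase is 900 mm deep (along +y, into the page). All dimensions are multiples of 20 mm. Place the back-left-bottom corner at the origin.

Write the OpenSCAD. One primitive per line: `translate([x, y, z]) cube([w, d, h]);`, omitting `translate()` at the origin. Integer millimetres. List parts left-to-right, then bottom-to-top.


cube([280, 900, 180]);
translate([280, 0, 0]) cube([280, 900, 360]);
translate([560, 0, 0]) cube([280, 900, 540]);
translate([840, 0, 0]) cube([280, 900, 720]);


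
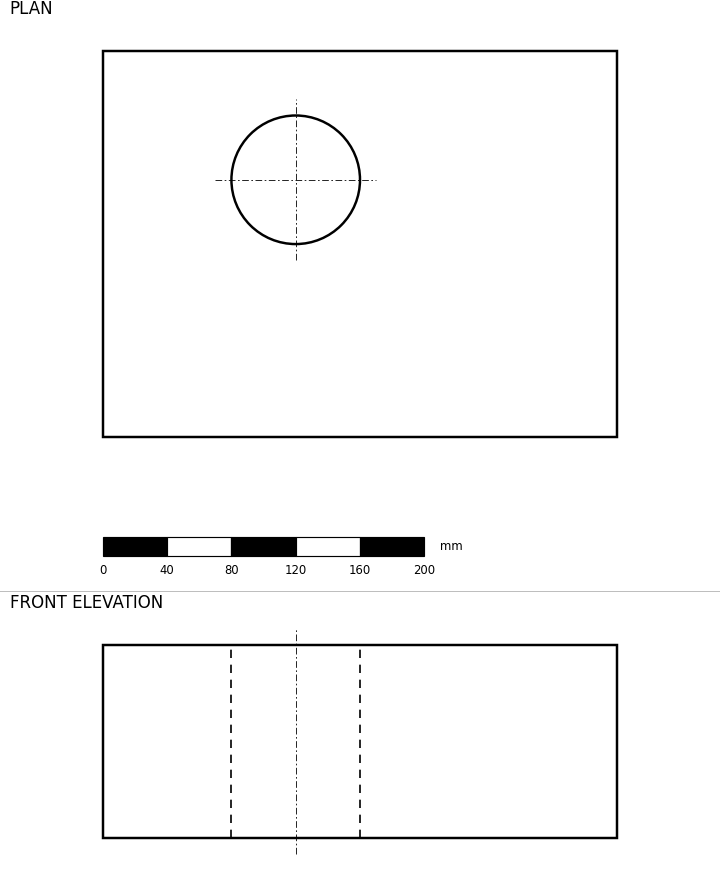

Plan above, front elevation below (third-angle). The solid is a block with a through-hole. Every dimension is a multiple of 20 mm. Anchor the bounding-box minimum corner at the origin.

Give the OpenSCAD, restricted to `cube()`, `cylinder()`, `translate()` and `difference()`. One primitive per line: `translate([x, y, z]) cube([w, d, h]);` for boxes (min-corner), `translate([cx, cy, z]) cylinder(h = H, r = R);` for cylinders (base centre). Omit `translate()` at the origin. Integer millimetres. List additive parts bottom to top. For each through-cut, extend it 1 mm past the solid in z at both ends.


difference() {
  cube([320, 240, 120]);
  translate([120, 160, -1]) cylinder(h = 122, r = 40);
}


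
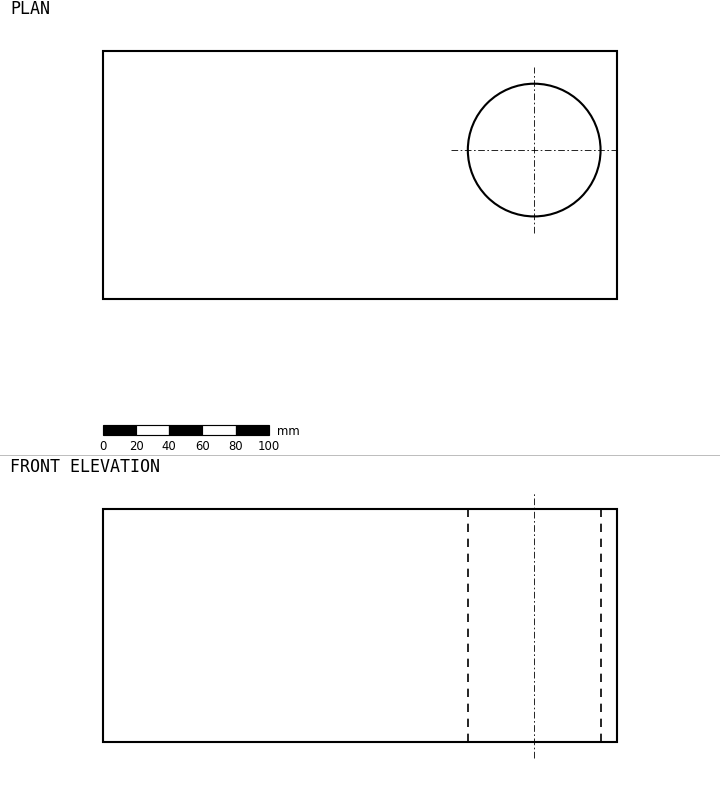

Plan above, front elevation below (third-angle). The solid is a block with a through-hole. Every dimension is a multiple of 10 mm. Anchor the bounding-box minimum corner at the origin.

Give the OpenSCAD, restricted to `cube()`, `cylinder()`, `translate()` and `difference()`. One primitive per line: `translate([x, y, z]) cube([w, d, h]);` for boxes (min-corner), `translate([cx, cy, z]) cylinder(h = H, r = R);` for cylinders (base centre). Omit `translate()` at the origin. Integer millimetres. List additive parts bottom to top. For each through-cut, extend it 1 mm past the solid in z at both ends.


difference() {
  cube([310, 150, 140]);
  translate([260, 90, -1]) cylinder(h = 142, r = 40);
}


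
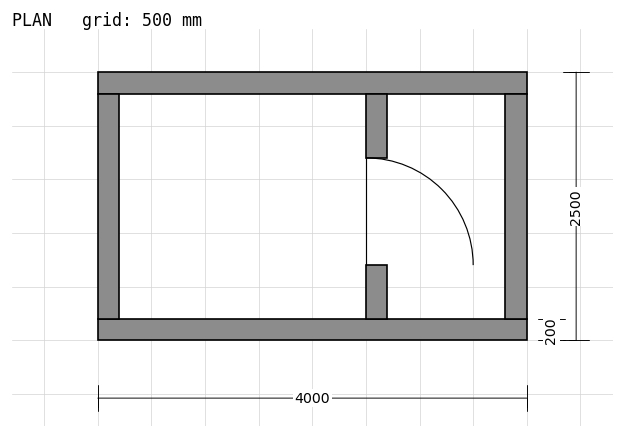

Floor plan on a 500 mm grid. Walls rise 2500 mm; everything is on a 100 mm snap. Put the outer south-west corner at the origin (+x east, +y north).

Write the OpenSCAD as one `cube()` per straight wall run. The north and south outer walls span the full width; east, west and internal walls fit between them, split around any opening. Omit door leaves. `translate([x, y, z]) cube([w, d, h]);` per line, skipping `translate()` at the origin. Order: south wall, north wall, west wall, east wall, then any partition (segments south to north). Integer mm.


cube([4000, 200, 2500]);
translate([0, 2300, 0]) cube([4000, 200, 2500]);
translate([0, 200, 0]) cube([200, 2100, 2500]);
translate([3800, 200, 0]) cube([200, 2100, 2500]);
translate([2500, 200, 0]) cube([200, 500, 2500]);
translate([2500, 1700, 0]) cube([200, 600, 2500]);
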